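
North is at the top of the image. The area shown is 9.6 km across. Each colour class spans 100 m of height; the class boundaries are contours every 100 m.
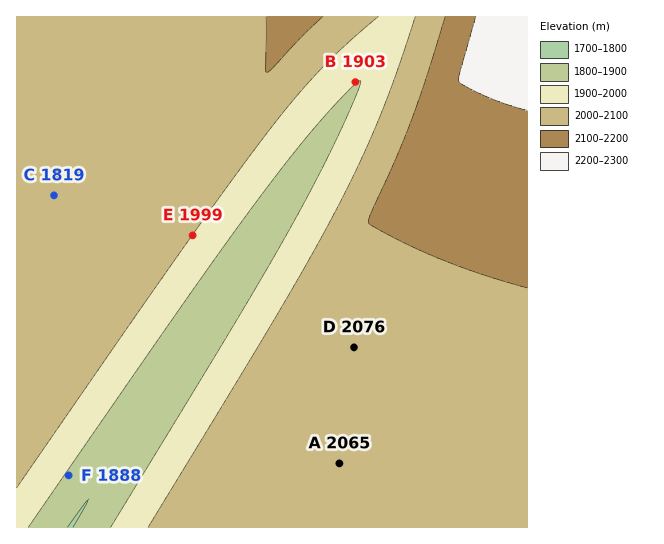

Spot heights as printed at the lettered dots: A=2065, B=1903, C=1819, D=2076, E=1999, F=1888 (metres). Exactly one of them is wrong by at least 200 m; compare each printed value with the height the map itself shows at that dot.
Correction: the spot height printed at C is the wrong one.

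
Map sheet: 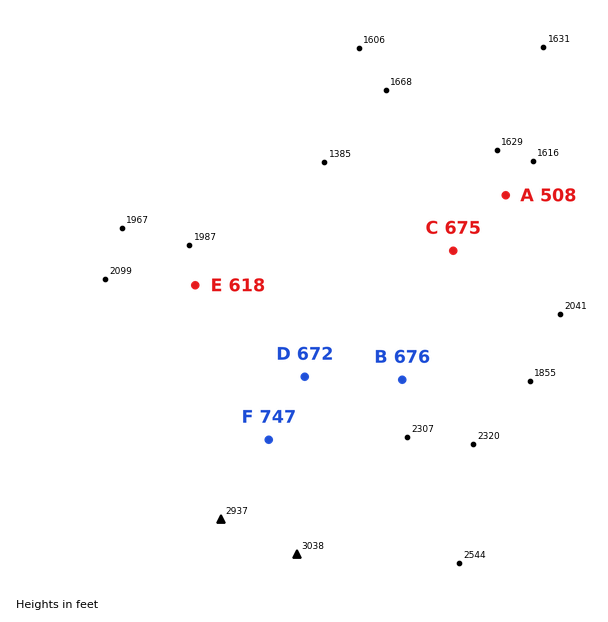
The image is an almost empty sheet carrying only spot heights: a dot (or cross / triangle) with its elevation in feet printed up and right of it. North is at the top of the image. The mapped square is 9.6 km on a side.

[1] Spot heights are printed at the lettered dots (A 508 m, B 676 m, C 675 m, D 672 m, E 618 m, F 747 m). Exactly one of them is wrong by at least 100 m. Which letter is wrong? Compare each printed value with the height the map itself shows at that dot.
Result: C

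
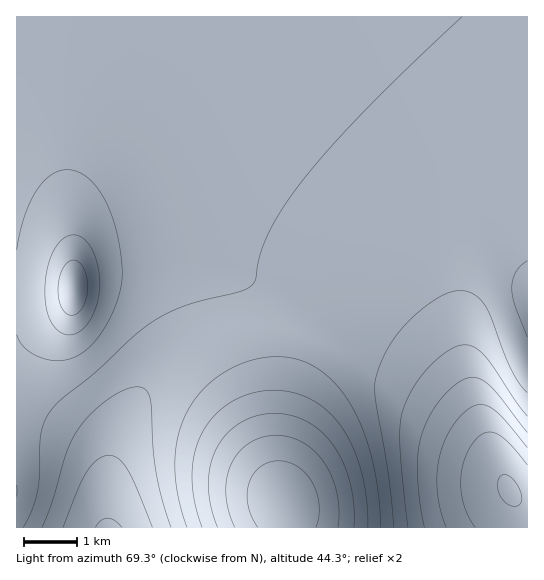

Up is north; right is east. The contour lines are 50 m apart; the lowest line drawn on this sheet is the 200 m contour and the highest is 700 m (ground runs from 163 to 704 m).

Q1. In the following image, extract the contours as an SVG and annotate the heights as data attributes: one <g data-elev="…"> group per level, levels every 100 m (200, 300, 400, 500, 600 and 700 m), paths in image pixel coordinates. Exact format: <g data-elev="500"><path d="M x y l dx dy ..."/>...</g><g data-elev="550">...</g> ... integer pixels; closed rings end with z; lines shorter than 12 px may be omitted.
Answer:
<g data-elev="200"><path d="M258 527l-6-10-4-11-1-12 2-11 4-9 7-7 9-5 9-1 9 1 10 4 8 7 7 9 5 11 2 12 0 12-3 10"/></g><g data-elev="300"><path d="M218 527l-7-21-3-20 2-20 6-17 10-14 13-12 16-7 19-3 17 2 16 7 15 10 12 14 9 17 7 20 4 23 0 21"/><path d="M65 334l-10-6-7-13-3-16 0-20 4-18 7-15 10-9 9-2 6 2 5 4 8 13 5 19 0 18-4 19-8 15-10 8-7 2z"/></g><g data-elev="400"><path d="M187 527l-9-32-3-30 3-28 9-26 16-22 22-17 26-12 26-3 21 3 19 8 17 14 16 21 12 26 10 30 6 34 3 34"/><path d="M462 17l-97 93-35 38-28 33-20 28-13 24-8 20-5 26-4 6-13 7-54 14-28 13-22 16-38 36-34 27-10 9-7 11-4 12-4 60-5 19-10 18"/></g><g data-elev="500"><path d="M152 527l-15-39-10-19-9-11-9-3-6 1-6 4-11 13-8 16-15 38"/><path d="M527 416l-12-15-25-39-15-14-9-3-9 1-11 6-12 10-12 13-9 14-8 16-4 14-1 36 8 72"/></g><g data-elev="600"><path d="M527 448l-24-30-14-12-7-1-7 0-13 9-8 11-7 12-6 13-3 15-1 16 1 16 3 16 5 14"/></g><g data-elev="700"><path d="M512 506l5 0 4-3 1-4-1-6-8-14-6-4-4 0-3 2-2 4 0 10 5 10z"/></g>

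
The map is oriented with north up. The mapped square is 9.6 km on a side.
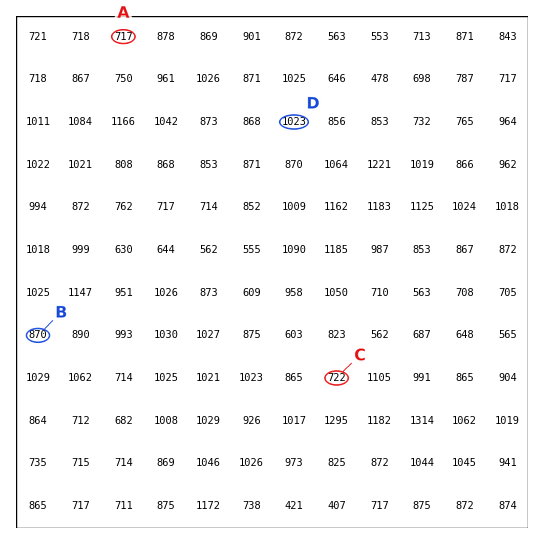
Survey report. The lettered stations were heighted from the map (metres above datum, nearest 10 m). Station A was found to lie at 720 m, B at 870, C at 720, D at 1020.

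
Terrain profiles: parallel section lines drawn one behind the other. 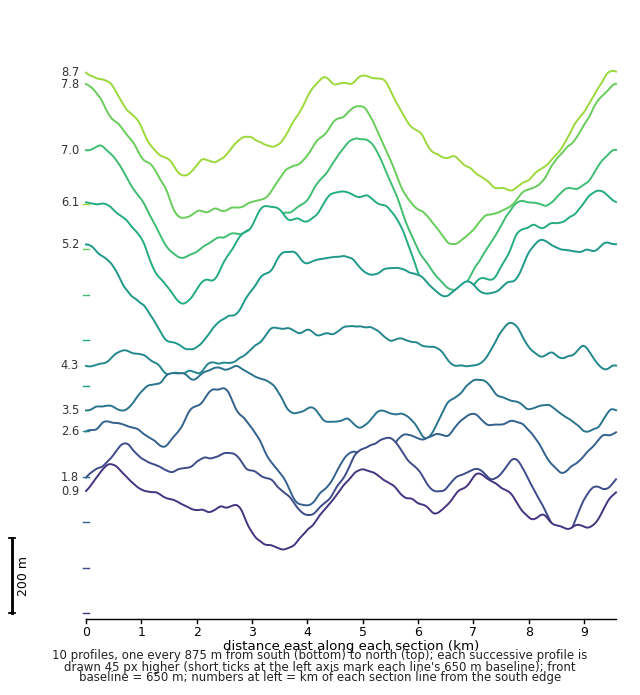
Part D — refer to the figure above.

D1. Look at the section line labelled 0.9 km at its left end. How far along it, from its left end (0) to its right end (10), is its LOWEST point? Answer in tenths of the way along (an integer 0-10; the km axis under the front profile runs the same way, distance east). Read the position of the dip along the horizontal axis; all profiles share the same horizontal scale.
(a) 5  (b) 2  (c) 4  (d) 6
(c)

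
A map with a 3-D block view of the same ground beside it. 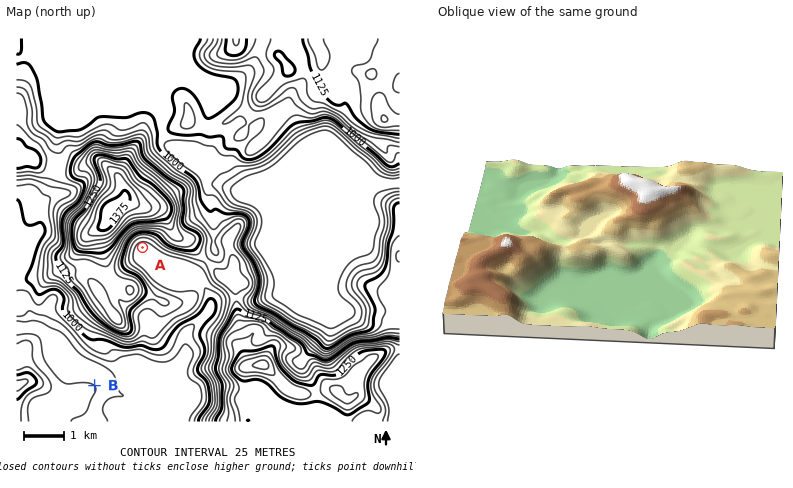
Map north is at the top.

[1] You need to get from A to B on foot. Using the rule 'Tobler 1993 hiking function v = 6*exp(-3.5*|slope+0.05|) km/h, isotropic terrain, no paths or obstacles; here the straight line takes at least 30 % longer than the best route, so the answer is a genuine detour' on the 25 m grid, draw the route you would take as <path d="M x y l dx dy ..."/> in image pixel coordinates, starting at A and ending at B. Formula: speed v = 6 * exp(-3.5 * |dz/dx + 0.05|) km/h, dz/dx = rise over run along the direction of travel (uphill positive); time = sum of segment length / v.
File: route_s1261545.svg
<path d="M142 248l0 18 12 22 0 26-12 24-10 8-6 4-6 6-4 8-22 22"/>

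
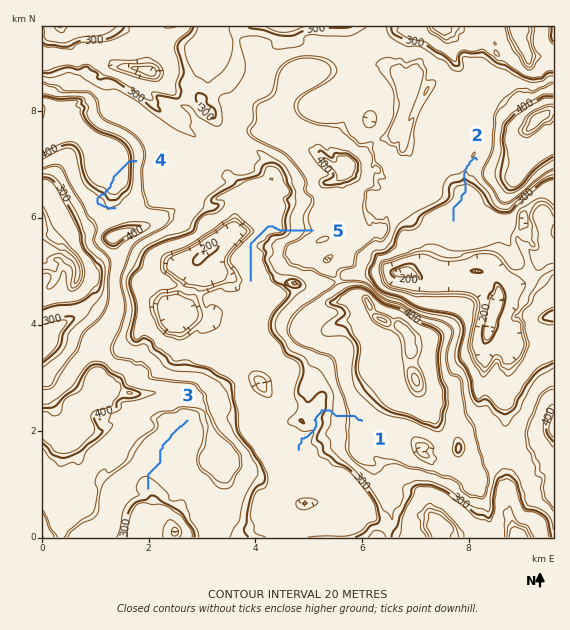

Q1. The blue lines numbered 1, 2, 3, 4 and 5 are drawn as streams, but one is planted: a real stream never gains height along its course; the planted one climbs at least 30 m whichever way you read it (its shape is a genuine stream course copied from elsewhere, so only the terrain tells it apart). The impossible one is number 4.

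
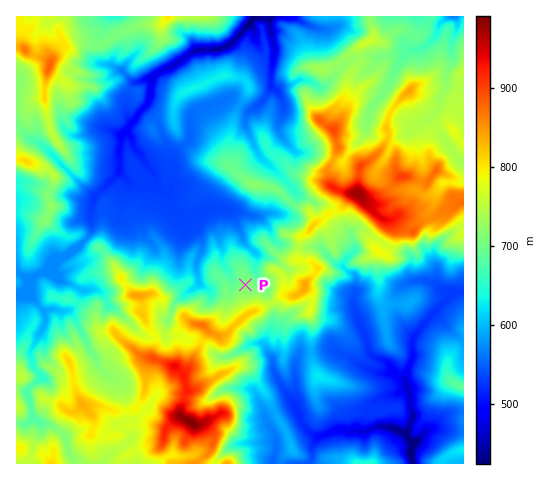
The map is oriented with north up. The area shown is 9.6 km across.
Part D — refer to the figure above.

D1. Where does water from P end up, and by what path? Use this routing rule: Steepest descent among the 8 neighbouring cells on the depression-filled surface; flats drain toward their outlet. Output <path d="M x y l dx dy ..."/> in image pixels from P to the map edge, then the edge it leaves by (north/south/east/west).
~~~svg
<path d="M245 285l-4-5-6 0-5-4-5-10-2-2-1-4 0-12-2-4 0-7-5-7-2-7-9-8-4 0-1-1-20 0-8-7-3-12-10-9-5-13-8-9-4-9-7-7-2-5 0-4-3-6 0-7 8-9 1-4 10-10 2-11 2-7 0-7 6-5 8-5 9-2 4-4 4-2 7-7 5-3 26-1 7-2 20-21 4-6 0-3"/>
exit: north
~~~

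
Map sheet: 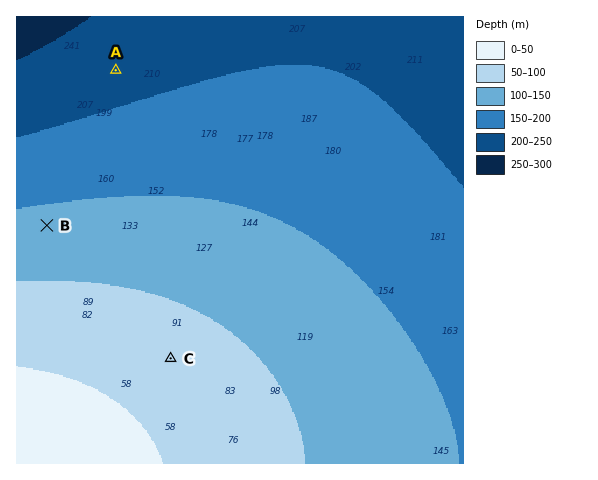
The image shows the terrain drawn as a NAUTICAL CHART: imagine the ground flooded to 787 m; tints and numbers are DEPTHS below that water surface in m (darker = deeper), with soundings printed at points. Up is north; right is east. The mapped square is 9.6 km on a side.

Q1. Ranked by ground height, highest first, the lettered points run C B A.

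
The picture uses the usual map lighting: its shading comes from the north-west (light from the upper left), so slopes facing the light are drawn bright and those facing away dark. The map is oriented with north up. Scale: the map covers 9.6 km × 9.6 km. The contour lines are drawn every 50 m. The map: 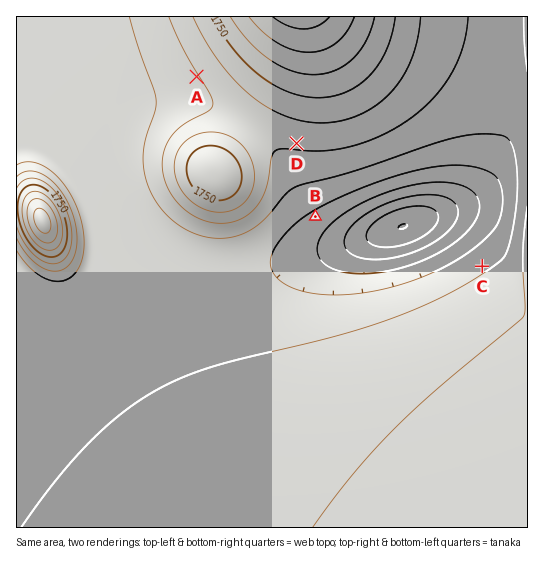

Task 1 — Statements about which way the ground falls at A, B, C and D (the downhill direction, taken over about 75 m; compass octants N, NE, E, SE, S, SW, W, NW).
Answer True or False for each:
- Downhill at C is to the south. False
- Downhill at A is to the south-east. False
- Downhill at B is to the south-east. True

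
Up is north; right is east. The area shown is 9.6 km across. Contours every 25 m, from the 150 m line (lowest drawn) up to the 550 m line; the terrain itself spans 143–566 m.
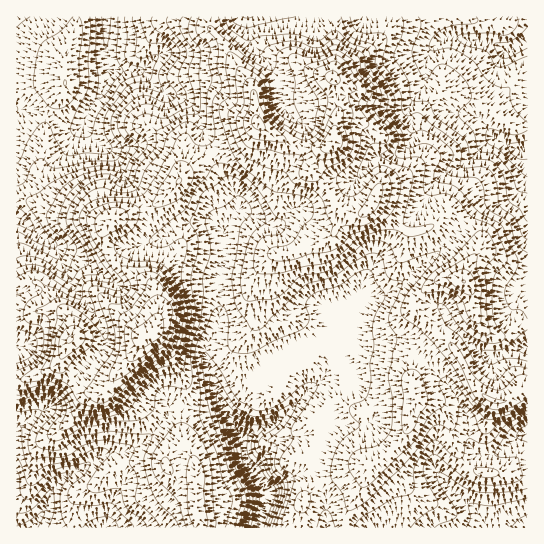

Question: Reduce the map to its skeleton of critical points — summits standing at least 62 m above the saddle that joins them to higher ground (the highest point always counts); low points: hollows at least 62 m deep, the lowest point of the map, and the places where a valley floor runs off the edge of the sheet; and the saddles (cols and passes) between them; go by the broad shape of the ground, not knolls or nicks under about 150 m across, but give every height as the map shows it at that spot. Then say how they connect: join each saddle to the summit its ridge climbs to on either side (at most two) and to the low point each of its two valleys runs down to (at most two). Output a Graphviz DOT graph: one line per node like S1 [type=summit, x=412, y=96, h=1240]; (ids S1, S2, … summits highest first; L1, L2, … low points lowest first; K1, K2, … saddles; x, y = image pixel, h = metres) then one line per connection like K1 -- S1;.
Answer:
graph terrain {
  S1 [type=summit, x=146, y=335, h=566];
  S2 [type=summit, x=333, y=142, h=547];
  S3 [type=summit, x=463, y=281, h=476];
  L1 [type=low, x=106, y=17, h=143];
  L2 [type=low, x=258, y=525, h=150];
  L3 [type=low, x=527, y=39, h=156];
  L4 [type=low, x=29, y=527, h=163];
  L5 [type=low, x=527, y=527, h=188];
  K1 [type=saddle, x=213, y=154, h=407];
  K2 [type=saddle, x=437, y=330, h=385];
  K3 [type=saddle, x=466, y=222, h=382];
  K4 [type=saddle, x=418, y=357, h=366];
  K5 [type=saddle, x=181, y=409, h=341];
  K6 [type=saddle, x=279, y=359, h=318];
  K1 -- S1;
  K1 -- S2;
  K1 -- L1;
  K1 -- L2;
  K2 -- S3;
  K2 -- L2;
  K2 -- L3;
  K3 -- S3;
  K3 -- L2;
  K3 -- L3;
  K4 -- S1;
  K4 -- S3;
  K4 -- L2;
  K4 -- L5;
  K5 -- S1;
  K5 -- L2;
  K5 -- L4;
  K6 -- S1;
  K6 -- S2;
  K6 -- L2;
}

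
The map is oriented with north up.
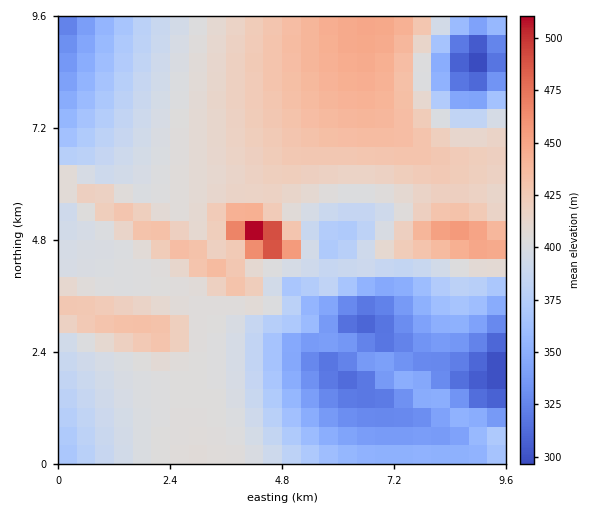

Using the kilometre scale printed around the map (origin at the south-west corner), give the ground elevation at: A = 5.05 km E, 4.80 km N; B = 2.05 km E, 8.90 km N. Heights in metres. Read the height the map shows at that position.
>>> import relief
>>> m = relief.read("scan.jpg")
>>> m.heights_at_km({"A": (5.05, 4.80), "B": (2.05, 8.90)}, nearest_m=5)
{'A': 445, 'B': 385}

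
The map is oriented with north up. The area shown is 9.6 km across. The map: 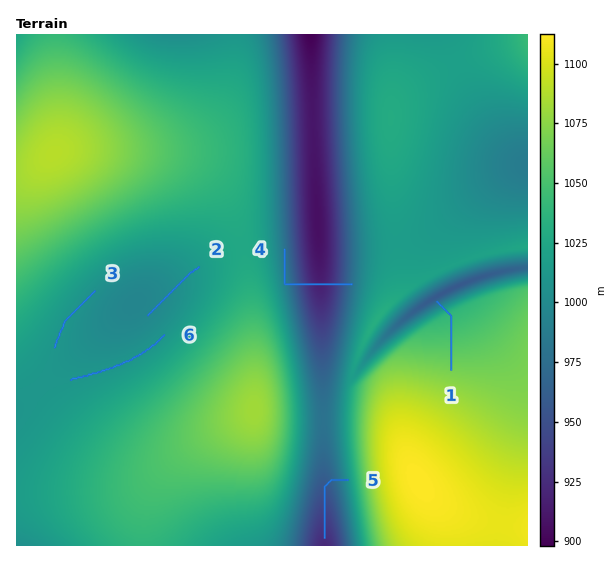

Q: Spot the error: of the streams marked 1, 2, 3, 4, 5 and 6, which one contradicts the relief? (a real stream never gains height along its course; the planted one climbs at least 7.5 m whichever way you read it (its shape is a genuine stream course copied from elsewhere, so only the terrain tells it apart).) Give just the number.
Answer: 4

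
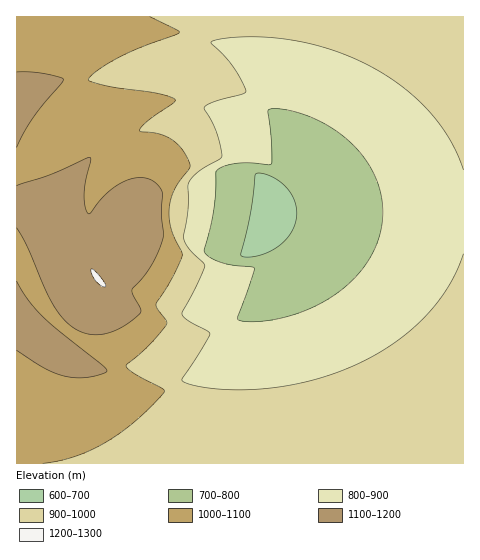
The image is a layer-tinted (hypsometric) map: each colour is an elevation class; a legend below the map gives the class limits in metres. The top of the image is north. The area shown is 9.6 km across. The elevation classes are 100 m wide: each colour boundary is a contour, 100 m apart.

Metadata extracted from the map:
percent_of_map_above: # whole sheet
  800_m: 87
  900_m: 62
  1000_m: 30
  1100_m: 11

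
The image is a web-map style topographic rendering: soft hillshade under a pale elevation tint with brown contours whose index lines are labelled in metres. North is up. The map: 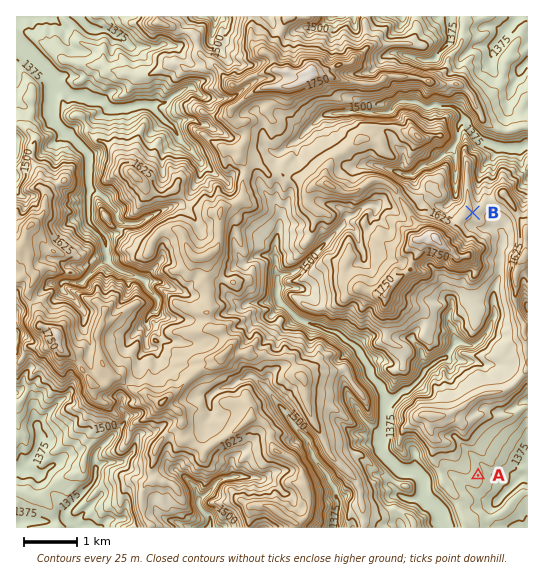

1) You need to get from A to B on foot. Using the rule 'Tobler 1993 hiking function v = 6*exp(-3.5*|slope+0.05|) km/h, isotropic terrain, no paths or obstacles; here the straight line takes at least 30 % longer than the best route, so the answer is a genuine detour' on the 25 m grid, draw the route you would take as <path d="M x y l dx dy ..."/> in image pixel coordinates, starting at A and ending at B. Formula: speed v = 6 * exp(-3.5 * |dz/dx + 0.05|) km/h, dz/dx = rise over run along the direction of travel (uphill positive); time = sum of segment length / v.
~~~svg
<path d="M478 475l0-13 1-3 0-2 3-6 0-16 9-18 0-4 4-8 10-10 2-5-1-3 4-8 0-44-3-5 0-5-1-3 0-13-4-8 0-28-1-3 0-1-6-11 0-8-4-8 0-3-2-5-6-3-1-1-9-17"/>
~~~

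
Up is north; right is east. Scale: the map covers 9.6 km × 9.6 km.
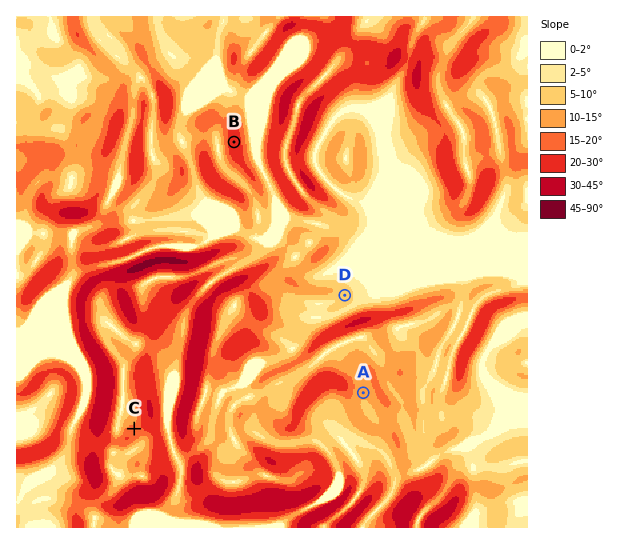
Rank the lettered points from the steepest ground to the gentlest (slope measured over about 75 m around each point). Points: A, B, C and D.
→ B C A D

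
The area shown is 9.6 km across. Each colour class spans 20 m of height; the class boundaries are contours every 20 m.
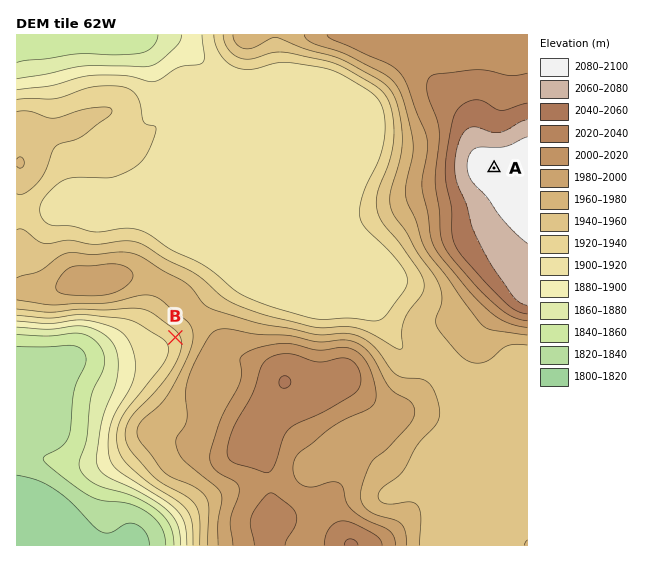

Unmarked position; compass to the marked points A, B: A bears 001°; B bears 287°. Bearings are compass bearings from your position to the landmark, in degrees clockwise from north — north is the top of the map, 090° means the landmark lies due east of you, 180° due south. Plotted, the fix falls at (489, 433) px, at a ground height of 1950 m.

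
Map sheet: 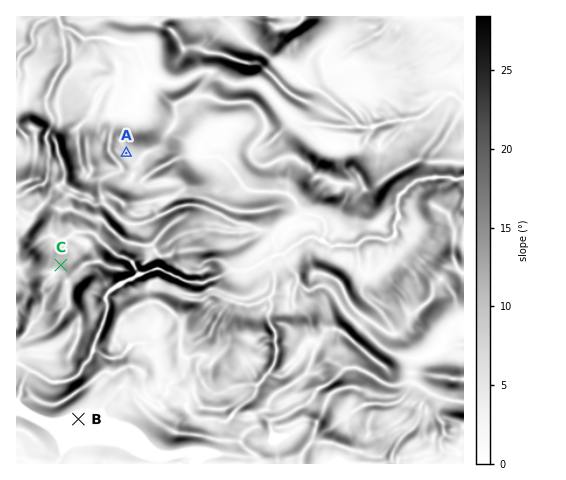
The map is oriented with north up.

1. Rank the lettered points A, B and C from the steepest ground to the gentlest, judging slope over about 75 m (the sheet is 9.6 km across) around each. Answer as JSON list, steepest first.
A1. ["C", "A", "B"]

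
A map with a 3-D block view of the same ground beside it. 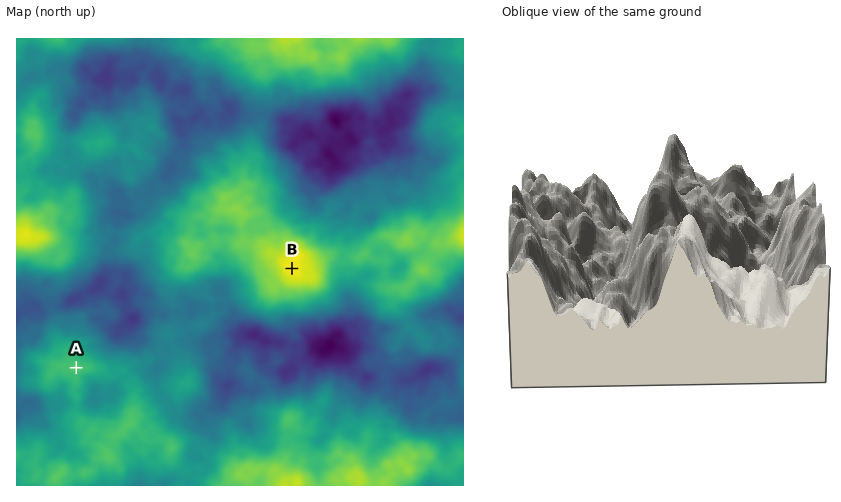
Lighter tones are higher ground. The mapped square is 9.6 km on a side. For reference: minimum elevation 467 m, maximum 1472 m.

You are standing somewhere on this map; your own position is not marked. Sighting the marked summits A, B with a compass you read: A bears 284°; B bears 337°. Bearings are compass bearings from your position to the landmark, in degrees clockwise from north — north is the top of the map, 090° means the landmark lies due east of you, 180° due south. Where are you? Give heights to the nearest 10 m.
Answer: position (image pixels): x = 365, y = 440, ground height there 1130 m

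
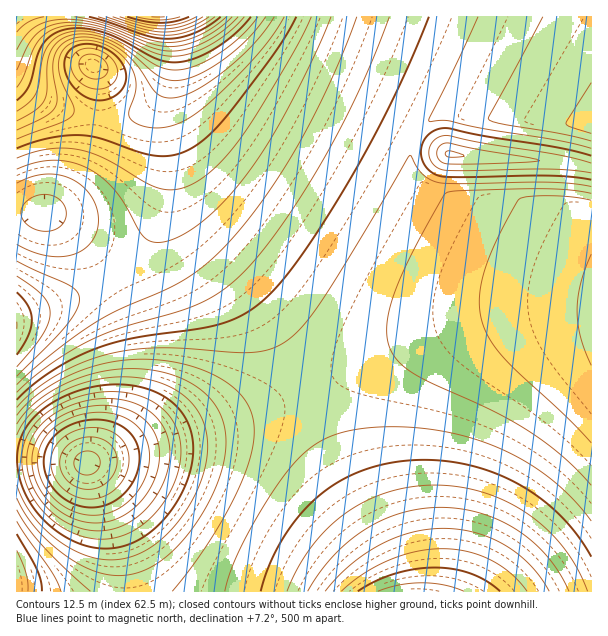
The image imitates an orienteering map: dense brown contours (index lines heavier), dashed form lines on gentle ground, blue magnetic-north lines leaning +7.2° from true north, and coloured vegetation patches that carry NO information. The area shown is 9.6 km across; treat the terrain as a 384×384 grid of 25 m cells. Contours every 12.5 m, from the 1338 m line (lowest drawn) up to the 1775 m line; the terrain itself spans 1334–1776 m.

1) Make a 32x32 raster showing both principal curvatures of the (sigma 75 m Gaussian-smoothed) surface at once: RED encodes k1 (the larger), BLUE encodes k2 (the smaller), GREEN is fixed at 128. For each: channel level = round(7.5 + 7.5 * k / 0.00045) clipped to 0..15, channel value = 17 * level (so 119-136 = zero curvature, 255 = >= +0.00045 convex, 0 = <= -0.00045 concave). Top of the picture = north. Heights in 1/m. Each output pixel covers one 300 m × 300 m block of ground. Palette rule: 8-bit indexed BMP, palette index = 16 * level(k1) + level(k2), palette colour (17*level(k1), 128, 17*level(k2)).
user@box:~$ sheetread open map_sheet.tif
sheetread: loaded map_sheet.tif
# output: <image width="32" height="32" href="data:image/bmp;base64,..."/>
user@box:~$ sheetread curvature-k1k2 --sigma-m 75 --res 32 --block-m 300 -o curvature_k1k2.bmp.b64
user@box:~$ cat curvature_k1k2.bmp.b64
<image width="32" height="32" href="data:image/bmp;base64,Qk02CAAAAAAAADYEAAAoAAAAIAAAACAAAAABAAgAAAAAAAAEAAATCwAAEwsAAAABAAAAAAAAAIAAABGAAAAigAAAM4AAAESAAABVgAAAZoAAAHeAAACIgAAAmYAAAKqAAAC7gAAAzIAAAN2AAADugAAA/4AAAACAEQARgBEAIoARADOAEQBEgBEAVYARAGaAEQB3gBEAiIARAJmAEQCqgBEAu4ARAMyAEQDdgBEA7oARAP+AEQAAgCIAEYAiACKAIgAzgCIARIAiAFWAIgBmgCIAd4AiAIiAIgCZgCIAqoAiALuAIgDMgCIA3YAiAO6AIgD/gCIAAIAzABGAMwAigDMAM4AzAESAMwBVgDMAZoAzAHeAMwCIgDMAmYAzAKqAMwC7gDMAzIAzAN2AMwDugDMA/4AzAACARAARgEQAIoBEADOARABEgEQAVYBEAGaARAB3gEQAiIBEAJmARACqgEQAu4BEAMyARADdgEQA7oBEAP+ARAAAgFUAEYBVACKAVQAzgFUARIBVAFWAVQBmgFUAd4BVAIiAVQCZgFUAqoBVALuAVQDMgFUA3YBVAO6AVQD/gFUAAIBmABGAZgAigGYAM4BmAESAZgBVgGYAZoBmAHeAZgCIgGYAmYBmAKqAZgC7gGYAzIBmAN2AZgDugGYA/4BmAACAdwARgHcAIoB3ADOAdwBEgHcAVYB3AGaAdwB3gHcAiIB3AJmAdwCqgHcAu4B3AMyAdwDdgHcA7oB3AP+AdwAAgIgAEYCIACKAiAAzgIgARICIAFWAiABmgIgAd4CIAIiAiACZgIgAqoCIALuAiADMgIgA3YCIAO6AiAD/gIgAAICZABGAmQAigJkAM4CZAESAmQBVgJkAZoCZAHeAmQCIgJkAmYCZAKqAmQC7gJkAzICZAN2AmQDugJkA/4CZAACAqgARgKoAIoCqADOAqgBEgKoAVYCqAGaAqgB3gKoAiICqAJmAqgCqgKoAu4CqAMyAqgDdgKoA7oCqAP+AqgAAgLsAEYC7ACKAuwAzgLsARIC7AFWAuwBmgLsAd4C7AIiAuwCZgLsAqoC7ALuAuwDMgLsA3YC7AO6AuwD/gLsAAIDMABGAzAAigMwAM4DMAESAzABVgMwAZoDMAHeAzACIgMwAmYDMAKqAzAC7gMwAzIDMAN2AzADugMwA/4DMAACA3QARgN0AIoDdADOA3QBEgN0AVYDdAGaA3QB3gN0AiIDdAJmA3QCqgN0Au4DdAMyA3QDdgN0A7oDdAP+A3QAAgO4AEYDuACKA7gAzgO4ARIDuAFWA7gBmgO4Ad4DuAIiA7gCZgO4AqoDuALuA7gDMgO4A3YDuAO6A7gD/gO4AAID/ABGA/wAigP8AM4D/AESA/wBVgP8AZoD/AHeA/wCIgP8AmYD/AKqA/wC7gP8AzID/AN2A/wDugP8A/4D/AJeXl5eXl4eHh4eHh4eHh4eHhoaGhoaGh4eHh4iIiIiHl5eXl5eXl4eHh4eHh4eHh4eHh4eHh4eHh4eIiIiIh4eXl5aWlpaXl4eHh4eHh4eHh4eHh4eHh4eHiIiIiIeHh5aWhoaGhoaHh4eHh4iIh4eHh4eHh4eHh4eHh4eHh4eHhoZ1dXV2hoeHh4eHh4eHh4eHh4eHh4eHh4eHh4eHh4d2ZWVlZXZ2hoeHh4eHh4eHh4eHh4eHh4eHh4eHh4eHh2VVVVVVZXaGh4eHh4eHh4eHh4eHh4eHh4eHh4eHh4eHZVRUVWVldoaGh4eHh4eHh4eHh4eHh4eHh4eHh4eHh4d1ZVVVZXV1hoaHh4eHh4eHh4eHh4eHh4eHh4eHh4eHh3VlZmV1dXaGhoeHh4eHh4eHh4eHh4eHh4eHh4eHh4eHhnZ2dnaGhoaGh4eHh4eHh4eHh4eHh4eHh4eHh4eHh4eXhoaGhoaGhoeHh4eHh4eHh4eHh4eHh4eHh4eHh4eHh5eXl5eXh4eHh4eHh4eHh4eHh4eHh4eHh4eHh4eHh4eHl5eXl5eXh4eHh4eHh4eHh4eHh4eHh4eHh4eHh4eHh4eXl5eXl5eXh4eHh4eHh4eHh4eHh4eHh4eHh4eHh4eHh5eXl5eXl4eHh4eHh4eHh4eHh4eHh4d3d3d3d3eHh4eHl5eXl5eHh4iIiIeHh4eHh4eHh4eHd3d3d3d3d3d3d3eHh4eHh4eHiIiIiIeHh4eHh4eHh3d3d3d3d3d3d3d3d3eHh4eHh4eHiIiIiIeHh4eHh4eHd3d3d3d3d3d3d3d3d3Z3h4eHh4eHh4iIh4eHh4eHh4d3d3d3d3d3d3d3d3d2dnZ3h4eHh4eHh4eHh4eHh4eHh4d3d3d3d3d3d3d3d3Z2dneHh4eHh4eHh4eHh4eHh4eHh4d3d3Z2dXV0dHNydnZ2dneHh4eHh4eHh4eHh4eHh4eHd4SSgoOEdHR1dnZ2dnZ3h4eHh4eHh4eHh4eHh4eHh4eGotiouMjX5/f393d2hoeHh4eHh4eHh4eHh4eHh4eHh4W0+vn39+foyLiYh4eXl5eXiIiIh4eHh4eHh4eHh4eHh5LGlnZ1dYSEg4KXl6a2p6eXl4eHh4eHh4eHh4eHh4eHhoODc3R0dXV2d5emtqWllaaWl4eHh4eHh4eHh4eHh4eHh3d3h4eHh4eHp6aVZFNyk6SVlYaGhoeHh4eHh4eHh4eHh4eHh4eHh4eXlWIwMGCRo6SUhYWGhoeHh4eHh4eHh4eHh4eHh4eHh6aUcUAwYZKztKSUhYWGhoeHh4eHh4eHh4eHh4eHh4eHpbOignSFpra2pqWVlYWGhoeHh4eHh4eHh4eHh4eHh4c="/>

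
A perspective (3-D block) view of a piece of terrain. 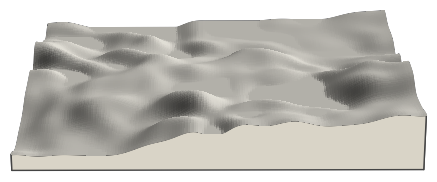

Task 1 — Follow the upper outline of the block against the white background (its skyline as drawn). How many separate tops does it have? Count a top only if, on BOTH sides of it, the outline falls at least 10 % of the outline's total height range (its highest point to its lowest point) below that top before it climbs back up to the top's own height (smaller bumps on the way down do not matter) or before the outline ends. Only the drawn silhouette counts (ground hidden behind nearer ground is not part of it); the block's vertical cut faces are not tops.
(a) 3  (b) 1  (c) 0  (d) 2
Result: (b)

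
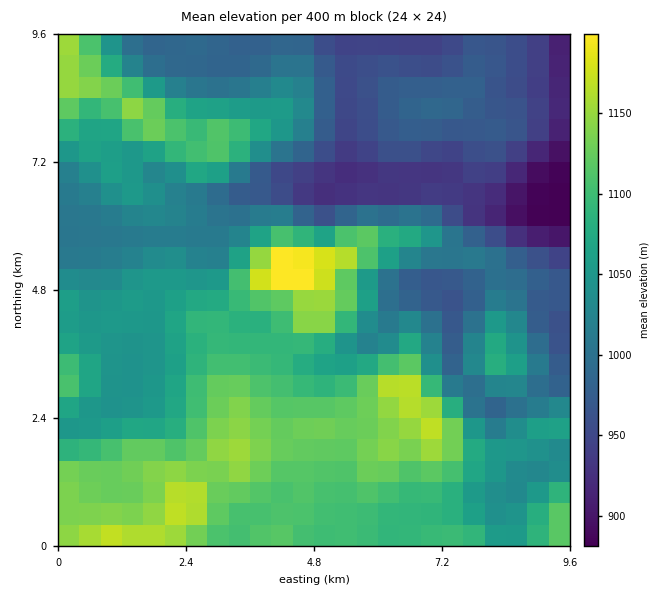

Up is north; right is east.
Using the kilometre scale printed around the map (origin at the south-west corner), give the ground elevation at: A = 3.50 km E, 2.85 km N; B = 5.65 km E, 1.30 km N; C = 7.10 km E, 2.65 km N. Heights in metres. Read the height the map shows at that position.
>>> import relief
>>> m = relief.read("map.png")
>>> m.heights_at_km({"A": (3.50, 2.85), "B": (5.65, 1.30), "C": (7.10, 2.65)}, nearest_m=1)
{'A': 1130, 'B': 1119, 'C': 1137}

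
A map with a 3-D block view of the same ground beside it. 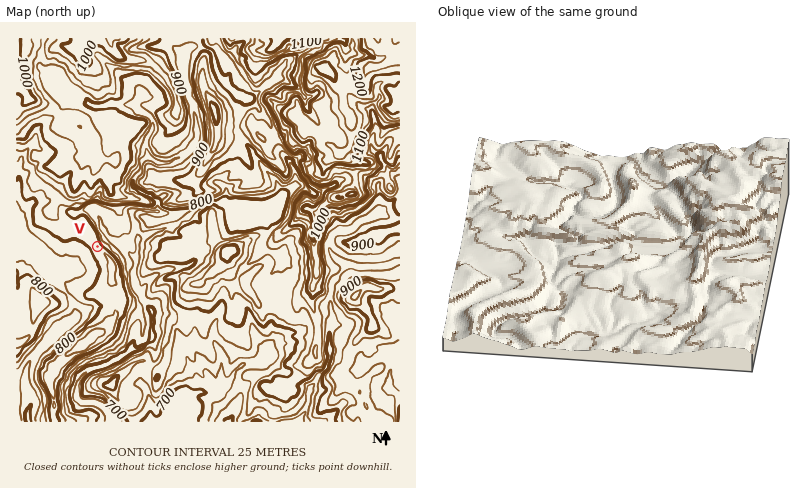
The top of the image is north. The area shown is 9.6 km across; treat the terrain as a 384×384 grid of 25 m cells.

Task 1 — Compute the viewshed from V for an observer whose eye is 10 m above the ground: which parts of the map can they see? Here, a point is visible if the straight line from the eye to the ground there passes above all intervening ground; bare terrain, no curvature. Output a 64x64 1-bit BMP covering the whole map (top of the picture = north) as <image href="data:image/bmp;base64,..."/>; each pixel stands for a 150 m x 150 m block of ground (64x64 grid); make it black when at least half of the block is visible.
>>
<image width="64" height="64" href="data:image/bmp;base64,Qk0+AgAAAAAAAD4AAAAoAAAAQAAAAEAAAAABAAEAAAAAAAACAAATCwAAEwsAAAIAAAAAAAAA////AAAAAAAAAAAAAAADIAAAAAAAAANAAAAAAAAAAEAAAAAAAAAYQIAAAAAAAAwAAAAAAADwBAAAAAAAAPwCAAAAAAAA/wAACAAAAAADAAASAAAAAAEAAA8AAAAAAAAAB4AAAAAAAAADwAAAAAAAAMHwAAAAAAAAMHgAAAAAAAAQHgAAAAAAAAAPAAAAAAAAAAeAAAAAAAAAA4AQAAAAAAeAACAAAAAAD4AAIAAAAAAfPgAwAAAAAD/+ADgAAAAAP/8BngAAAAD//wD/AABAAP//BB+AAAAA//8HA+AAAAD//wfh4AAAAP/+D/jgAAAA8fw///AAQAAA/G/diADAAAP57/2AEcAAA/nv+YAMwAAPg+/9gAfAAAcHyGeAB+AAAwfA+YAD4AAD//z/gAMcAAH/wP/4AxwAAn4B/B+BOAAePgP8BwH2AA82AgwCAeGAHhYAAgAJ4AAAAAACABGwAAAAAAEAIXAAAAAAAQAD/AAAAAAAgEf4AAAAAACAj/AAAAAAAMAPYAAAAAAAgA8AAIAAAACADwAAgAAAIIAeAACAAAAggBwAAEAAAACAEAAAAAAAAQACAAAAAAABAAAAAAAAAAAAAAAAAAAAAAAAgAAAAAAAAAD4AAAAAAAAAPAAAAAAAAAAwAAAAAAAAAAAAAAAAAAAAAAAAAAAAAAAAAAAAAAAGAAAAA=="/>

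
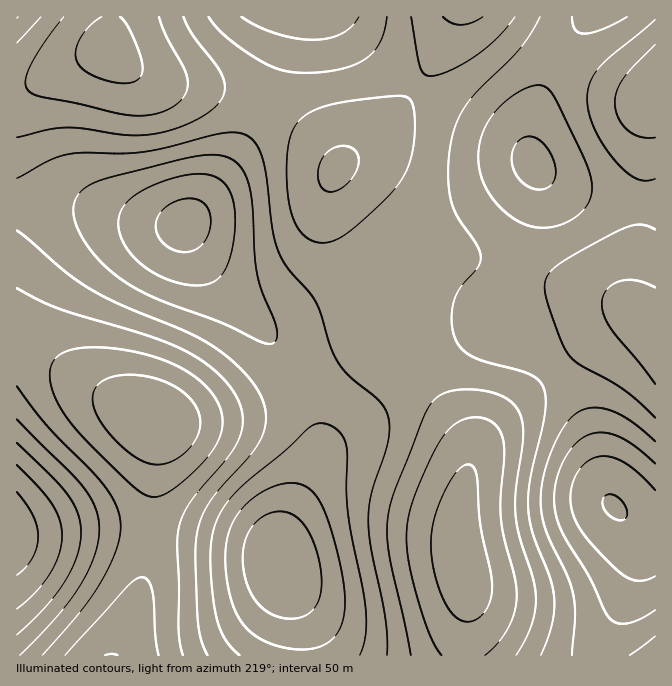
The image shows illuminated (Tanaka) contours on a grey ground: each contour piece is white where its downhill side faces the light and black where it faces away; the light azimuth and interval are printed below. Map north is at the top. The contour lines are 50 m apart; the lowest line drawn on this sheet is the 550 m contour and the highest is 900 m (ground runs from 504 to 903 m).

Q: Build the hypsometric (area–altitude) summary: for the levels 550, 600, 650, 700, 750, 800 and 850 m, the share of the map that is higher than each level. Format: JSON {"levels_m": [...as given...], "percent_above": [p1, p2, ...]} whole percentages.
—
{"levels_m": [550, 600, 650, 700, 750, 800, 850], "percent_above": [96, 86, 70, 46, 24, 11, 4]}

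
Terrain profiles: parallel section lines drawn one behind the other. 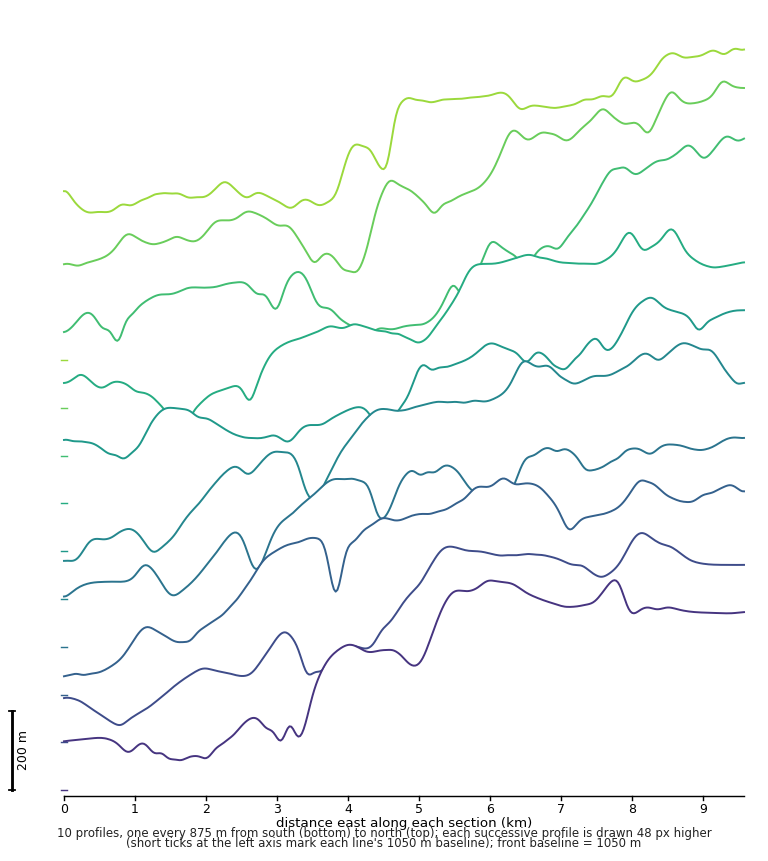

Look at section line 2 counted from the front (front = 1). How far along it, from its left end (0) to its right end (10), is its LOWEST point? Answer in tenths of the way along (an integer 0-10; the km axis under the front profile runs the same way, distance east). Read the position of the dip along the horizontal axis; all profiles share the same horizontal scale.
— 1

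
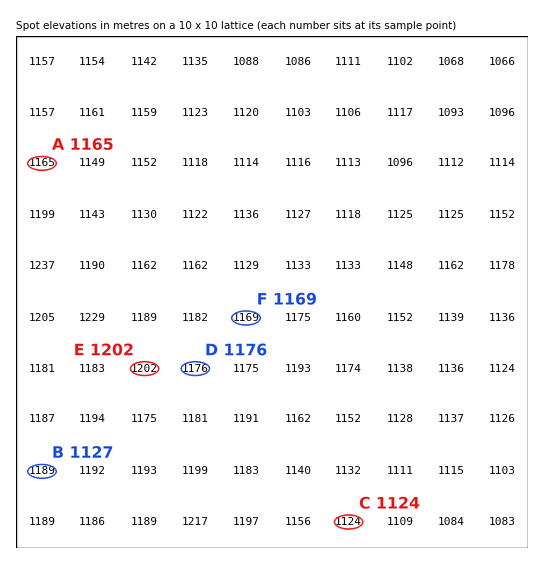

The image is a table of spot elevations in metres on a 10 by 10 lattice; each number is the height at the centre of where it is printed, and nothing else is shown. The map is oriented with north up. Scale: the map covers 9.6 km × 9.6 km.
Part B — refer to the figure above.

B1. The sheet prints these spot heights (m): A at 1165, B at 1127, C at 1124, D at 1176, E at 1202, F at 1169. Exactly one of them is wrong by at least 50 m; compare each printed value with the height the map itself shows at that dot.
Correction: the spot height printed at B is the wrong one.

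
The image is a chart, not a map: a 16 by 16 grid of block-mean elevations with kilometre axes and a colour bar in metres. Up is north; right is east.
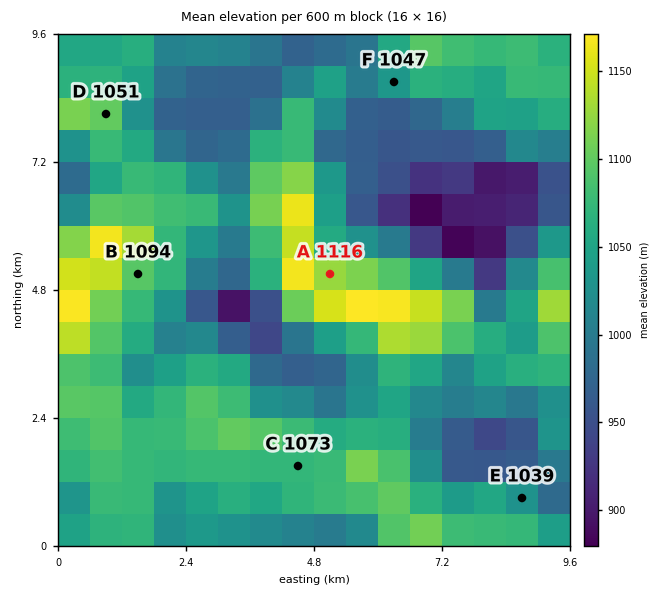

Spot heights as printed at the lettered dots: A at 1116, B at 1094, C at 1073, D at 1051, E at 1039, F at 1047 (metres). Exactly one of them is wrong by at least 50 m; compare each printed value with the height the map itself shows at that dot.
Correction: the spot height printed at D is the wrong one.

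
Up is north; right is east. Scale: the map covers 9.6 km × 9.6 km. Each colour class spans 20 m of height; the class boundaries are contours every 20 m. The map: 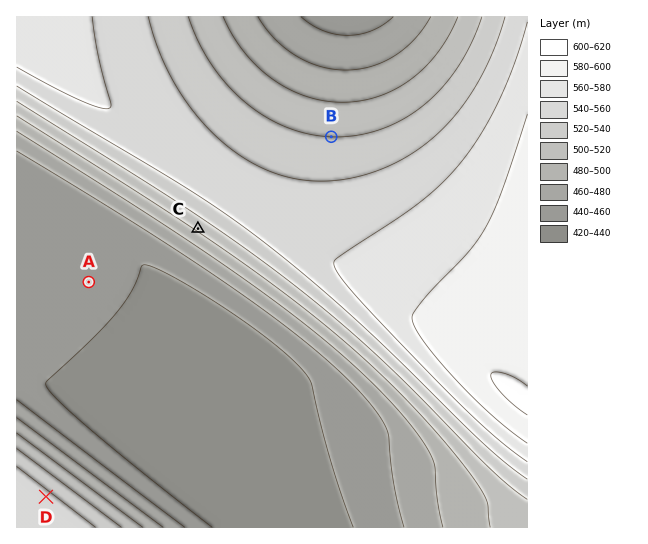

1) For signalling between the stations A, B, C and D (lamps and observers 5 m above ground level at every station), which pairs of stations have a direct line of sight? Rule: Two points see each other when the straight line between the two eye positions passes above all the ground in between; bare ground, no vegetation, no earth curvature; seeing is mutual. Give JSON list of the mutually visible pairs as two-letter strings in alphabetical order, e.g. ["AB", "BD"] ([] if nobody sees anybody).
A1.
["AC", "AD", "CD"]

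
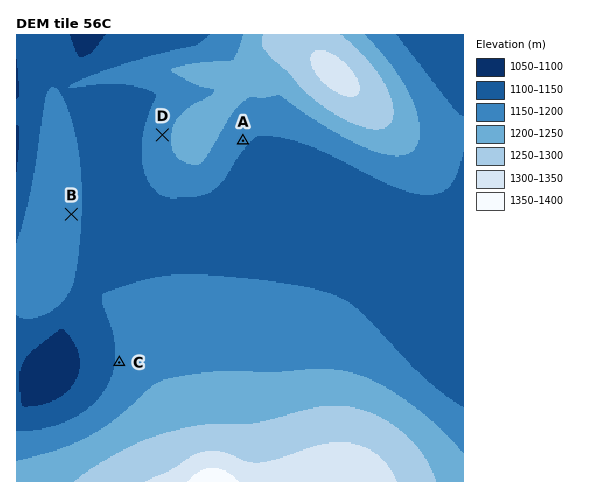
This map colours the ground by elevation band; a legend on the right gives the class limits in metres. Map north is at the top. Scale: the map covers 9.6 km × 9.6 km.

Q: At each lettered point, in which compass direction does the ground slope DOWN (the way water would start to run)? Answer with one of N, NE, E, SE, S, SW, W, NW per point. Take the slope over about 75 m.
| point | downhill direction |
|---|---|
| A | SE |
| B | E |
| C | W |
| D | W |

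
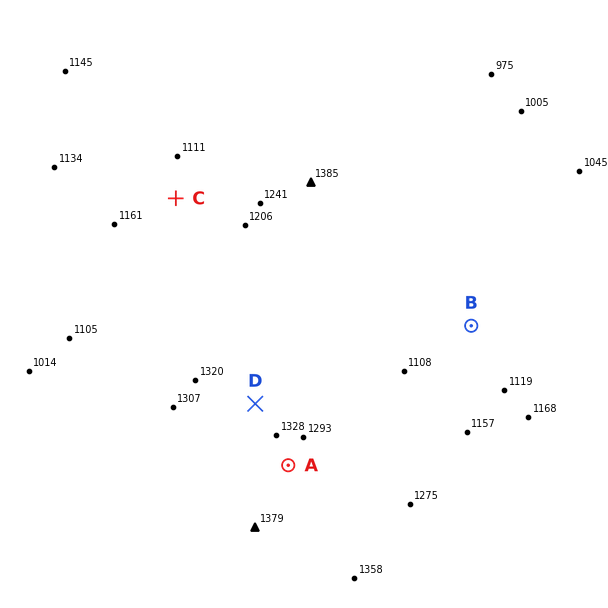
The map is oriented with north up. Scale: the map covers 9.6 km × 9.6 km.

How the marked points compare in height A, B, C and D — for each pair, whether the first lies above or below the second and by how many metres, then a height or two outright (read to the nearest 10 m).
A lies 260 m above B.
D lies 250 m above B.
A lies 190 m above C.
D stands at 1330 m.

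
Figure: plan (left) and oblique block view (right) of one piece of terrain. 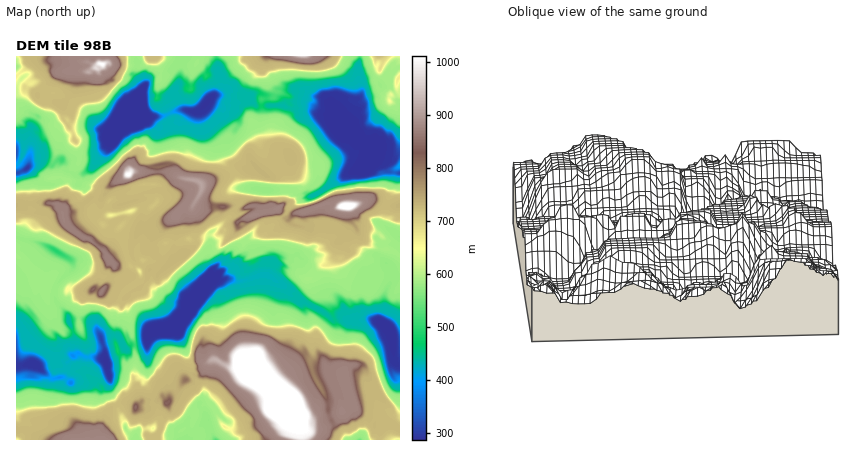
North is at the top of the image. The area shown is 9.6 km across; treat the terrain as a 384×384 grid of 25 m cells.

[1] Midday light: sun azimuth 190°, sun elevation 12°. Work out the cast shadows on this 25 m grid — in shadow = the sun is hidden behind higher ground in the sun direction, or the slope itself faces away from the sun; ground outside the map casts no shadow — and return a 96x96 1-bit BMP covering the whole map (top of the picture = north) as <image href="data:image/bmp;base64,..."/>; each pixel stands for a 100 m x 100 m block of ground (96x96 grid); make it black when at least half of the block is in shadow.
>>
<image width="96" height="96" href="data:image/bmp;base64,Qk2+BAAAAAAAAD4AAAAoAAAAYAAAAGAAAAABAAEAAAAAAIAEAAATCwAAEwsAAAIAAAAAAAAA////AAAAAAABwADQDAAAAAAAAAAB8AHwAAAAAAAAAAAA/APw4AAAAAAAAAAA/nfwYAAMAAAgAACAf//gAAAcAAAAAAAAP//AAAAYAAAgAADAP//AAAAAAABgAAH/z//AAAAAAADgAgH///8AAAAAAADgAgP///+GAAAAAADgAgd////HBgAAAAHsBg/////DDwAAAAHoBg/////yDwAAAAfYBh/////7gwAAAA/4Bh/////7gAAAAB+wBh/////7wDAAAD/gAD//////4HAAAH/gAD//////8DAAAP/AAH/////H+AAAAf7AAH9////X+AAYAfzD/38//////HD4A/nn//8IB/+7//DwA+Pv//8AAT+///Bnh8/f//8AAB9f//fz///f//8AAA5D//f7//+P//8AABwD//////+P//8AABwH///////P//8ABFgH//////////8ADEAD//////////4AHMAA//////////wADAAAD/////////gACAAAA/////////AAAAAAAf///////+AAAAAAAf///////+AAAAAAAP/////5/wAAAAAAAP/////AwAAAAAAAAH////8AAAAAAAAAAH////4AAAAADj4AAB////wAAAAAD78AAAf///gAAAAAB/8AAAH///AAAAAAA/8CAAH//+AAAAAAAfoCAAD//+AAAAAAAeAAAAB5//AAAAAADOBgAAAgf+AAAAAAfGDgAAAAD8AAAAAA+AHgAAAAAYAAAAAB4APgAAAAAAAAAAADgAfgAAAAAAAAAAAAAB/gAAAAAAAAAAAAAD/AAAAAAAAAAMAAAP/AAABAAAAAABAAAf+AAABgAAAAACAAA/8AAAAAAAAAAEAAA/4AAAAAAAAAAMAAB/uAAAADgAAAAEAAA/H8DAAB4BAAAAAAB+AMBgAB8A8AAAAAB4AABwAYxEfggAAB/wAAB4D8//f4/AAB/gAAA8D8f////iD//+AAA8B//////+f//+AAAQA///////////AAAAAP//////////EAAAAA//P///////2AAD5gAAD///////+AAH/gAAD////////ceH/gAAB///9//3/////wAAB///9//z/////4AAB///9//z/////+AAD///8/vj//////AACf//8/CD//////gAGP//8/AB//////wAOf//8YAC//////8Ae///8AAa/////z//+///8AA+/////z//////4AA//////4f/////wAAe/////9f/////gAAeP/////P/////gAACH/////j/////AAAAH//////////8AAAAD//////////8AAAAB////7/////8AAAAB////4f////4AAAAA////4PD/9/4QAAAAf7//wPB+4NwAAAAAPwADgAB8AAgYYAAADwAAAAAAAAABoAAABwAAAAAAAAABgAAABwAAAAAAAAAAAAAAIgAAAAAAAAAGAAEAAAAAAAAAAAAGAABAAAAAAAAAAAAAAAB8gAAAAAAAAAAABAB9wAAAAAAAAAAA="/>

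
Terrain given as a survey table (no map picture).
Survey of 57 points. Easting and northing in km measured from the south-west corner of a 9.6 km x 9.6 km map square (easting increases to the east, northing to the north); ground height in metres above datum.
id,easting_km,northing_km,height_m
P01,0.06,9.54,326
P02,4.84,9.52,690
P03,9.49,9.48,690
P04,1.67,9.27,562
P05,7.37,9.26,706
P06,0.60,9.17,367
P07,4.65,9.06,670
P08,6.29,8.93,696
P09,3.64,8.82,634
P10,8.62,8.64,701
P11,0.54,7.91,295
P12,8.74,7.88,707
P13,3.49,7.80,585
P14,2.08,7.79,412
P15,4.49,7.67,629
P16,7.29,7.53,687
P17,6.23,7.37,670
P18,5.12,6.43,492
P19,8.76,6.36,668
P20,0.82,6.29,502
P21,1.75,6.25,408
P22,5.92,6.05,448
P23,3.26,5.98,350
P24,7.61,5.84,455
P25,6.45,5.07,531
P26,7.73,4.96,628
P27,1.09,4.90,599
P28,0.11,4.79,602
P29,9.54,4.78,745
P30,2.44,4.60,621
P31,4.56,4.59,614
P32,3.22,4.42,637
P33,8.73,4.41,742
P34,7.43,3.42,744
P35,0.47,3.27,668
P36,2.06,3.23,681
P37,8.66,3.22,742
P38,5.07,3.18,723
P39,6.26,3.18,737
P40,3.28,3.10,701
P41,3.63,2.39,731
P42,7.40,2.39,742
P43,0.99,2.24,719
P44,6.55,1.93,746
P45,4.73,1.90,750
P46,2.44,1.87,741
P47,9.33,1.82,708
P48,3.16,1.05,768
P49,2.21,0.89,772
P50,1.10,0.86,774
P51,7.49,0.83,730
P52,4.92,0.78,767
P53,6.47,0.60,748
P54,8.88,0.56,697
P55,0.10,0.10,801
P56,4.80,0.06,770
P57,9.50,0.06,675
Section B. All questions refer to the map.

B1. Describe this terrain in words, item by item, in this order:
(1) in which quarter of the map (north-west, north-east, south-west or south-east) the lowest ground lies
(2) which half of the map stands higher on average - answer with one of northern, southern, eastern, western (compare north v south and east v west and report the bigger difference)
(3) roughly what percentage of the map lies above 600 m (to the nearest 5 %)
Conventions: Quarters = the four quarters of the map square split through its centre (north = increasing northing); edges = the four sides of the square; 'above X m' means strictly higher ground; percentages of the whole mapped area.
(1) The lowest ground is in the north-west quarter.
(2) On average the southern half of the map is the higher ground.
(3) About 70 % of the map lies above 600 m.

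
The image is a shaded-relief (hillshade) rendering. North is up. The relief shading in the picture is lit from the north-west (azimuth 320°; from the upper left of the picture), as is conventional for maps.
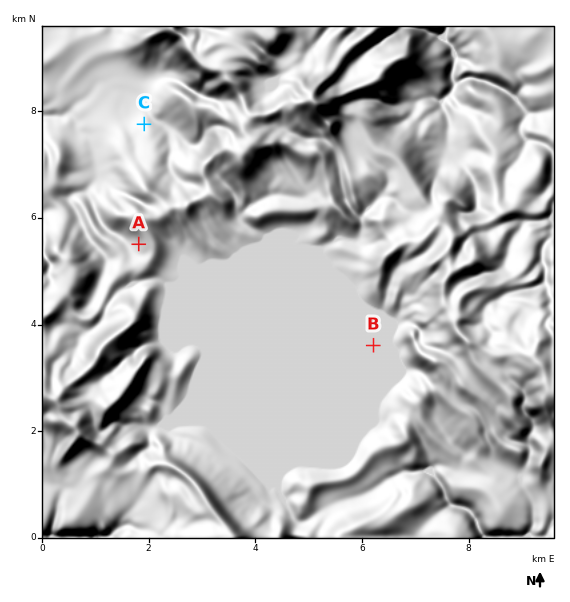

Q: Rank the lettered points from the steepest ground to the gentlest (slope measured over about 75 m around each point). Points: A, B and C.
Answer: A C B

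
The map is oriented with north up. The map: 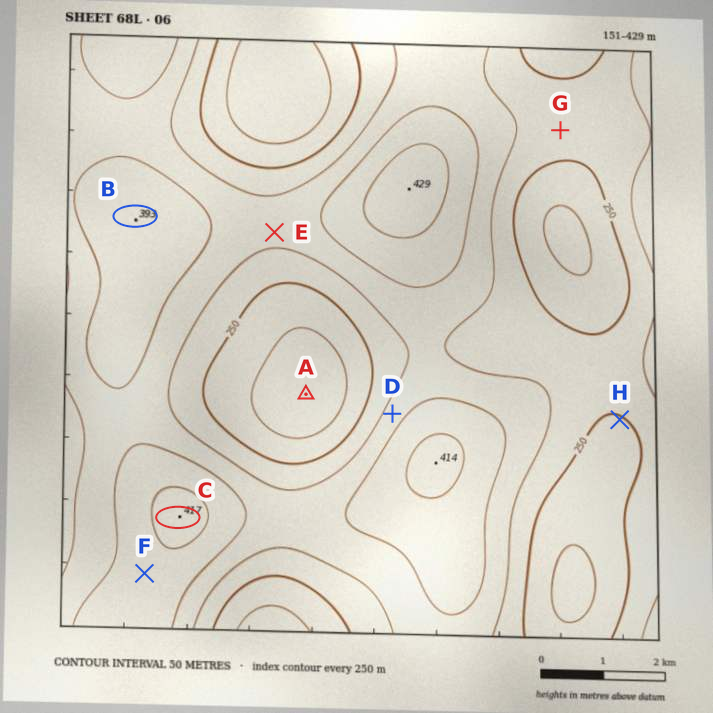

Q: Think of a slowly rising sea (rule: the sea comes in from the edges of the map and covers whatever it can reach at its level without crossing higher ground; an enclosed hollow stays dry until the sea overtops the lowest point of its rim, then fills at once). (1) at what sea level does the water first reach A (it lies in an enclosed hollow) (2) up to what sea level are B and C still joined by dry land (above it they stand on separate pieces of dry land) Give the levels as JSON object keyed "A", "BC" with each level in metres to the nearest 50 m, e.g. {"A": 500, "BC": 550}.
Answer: {"A": 300, "BC": 350}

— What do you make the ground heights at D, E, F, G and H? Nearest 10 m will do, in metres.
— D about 320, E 310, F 380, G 280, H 250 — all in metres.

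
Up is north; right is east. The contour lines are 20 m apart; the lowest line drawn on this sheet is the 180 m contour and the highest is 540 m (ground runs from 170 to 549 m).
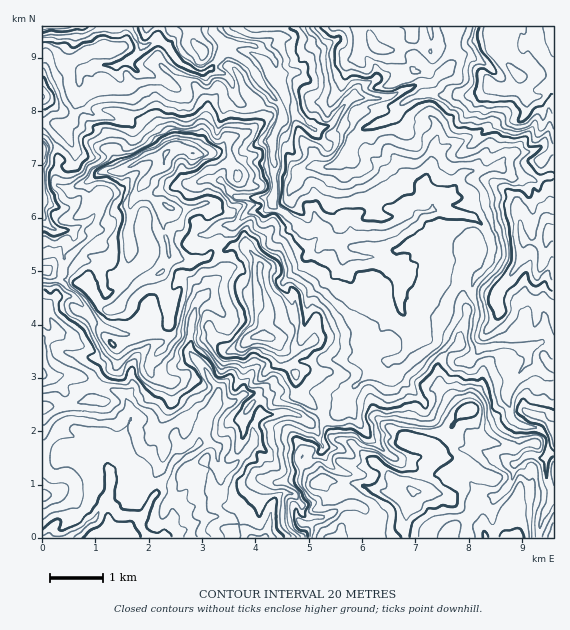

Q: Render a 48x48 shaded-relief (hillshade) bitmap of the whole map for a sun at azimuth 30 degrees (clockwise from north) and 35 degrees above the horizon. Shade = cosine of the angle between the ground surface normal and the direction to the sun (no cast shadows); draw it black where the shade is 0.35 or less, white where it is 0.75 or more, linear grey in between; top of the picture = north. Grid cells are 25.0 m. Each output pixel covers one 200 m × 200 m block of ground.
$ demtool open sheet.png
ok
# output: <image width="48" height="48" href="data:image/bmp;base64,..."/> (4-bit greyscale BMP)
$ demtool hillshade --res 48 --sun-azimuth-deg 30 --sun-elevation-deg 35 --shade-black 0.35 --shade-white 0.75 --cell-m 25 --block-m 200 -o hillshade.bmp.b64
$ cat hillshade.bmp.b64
<image width="48" height="48" href="data:image/bmp;base64,Qk32BAAAAAAAAHYAAAAoAAAAMAAAADAAAAABAAQAAAAAAIAEAAATCwAAEwsAABAAAAAAAAAAAAAAABEREQAiIiIAMzMzAERERABVVVUAZmZmAHd3dwCIiIgAmZmZAKqqqgC7u7sAzMzMAN3d3QDu7u4A////AEdWqqu5dnd4iZZWIAe6mZh3iImpiZmrqFZnmaqod3d3iIZmIXiZqph3d4iYmpmrmmZ3eZd3h3d3d3d2R5ZomYZVZ3Z4mpmam3eJiIZ4iHd3iGZ0WDJGh1RGiHeJmYmaq6qZmIeIeHd4mGZUUwN4hmZomqqph3mqu7upmYiId4eImId4Y0irmIeLy7qpd5rLu6qZmXeId4iJqImqdHvaiHjdqZiIm8ury5mZmHiHd4mal3mXRYy4l67HZ3iau6h5moiIiIh3eIiqd2h1Vr2ne/xUaJqqmJmpmoiIiHd3eIiIZWdlau15z8VIvMqIic3cyHd3ZmeHd2iHdXd4rdiN7FSt7cmHe924doZURGh1VVeIiIeImFSbuGru3KiInNtli6h2Z4hkRWd3h3hlQjeZl53cunia3tp6y7qZmZZTNGd4dVdFRHmIiKzLp2i9/smbu6mZh0NBNoiaMzRERYiIiby6h4rN7Lmqqnd2VDVDaavHASNUN5maqrqZmavdy6mamFVVZDVGiKyQABNCSJmaqpmJmaupq6qZiGeIYTZWd4kgNUISWJeJmZiJmaqIqZmYmWmWIol2d3cziYVHmqiaqZmZmZiJlniIiHdSJXd3d5lnqpiKuqq7qpmqmHiah2eHd3QiQ0Z4eJl5qHaJq6vMupmqh4iJh1eIiFRWNHeIiKmKlkV5vLzcupmZiIiJlWmYd0VSOZmIeKmIdUZ67M3bqZmZiIiKhYmHZiIjioiHZ6l3dneM3d26qZmZiIiJiJh2RlV4qYiYiJhmZ4aLvtuqqZqpiIiJiZh2V7qZqZiJmHd2Z2Wt3cuqqqqYeIiIiZhmd8qZmYd5iJqYhlfv7Lq7mYiHiIiIiIVWdsyqmXeZeKqqmYz93LqpiJmZiIiImmNXdsqIiHeZeJmYqs3rzKqGeIiJmZmZukJYh3Z2eHeIZ3h3iK3t2XdWdmd4maqqpjN5iXZ3eGZ3Z5qHeb3OhGZXd4iIiZmYdUSKmkRneHZmetyqzsqpRXZmZ3iIiIeHZUarqSR3ZlR3nMu86meYVnZVVmeIiHd3ZWnLmUipdCNoiIiKlWnKZ3VFZmeIh3ZnZ6yoeIm6h3mIdnQ1V7zbZ4Z3d4iHdnZmeJl1V3i5iay7qWRWeszKaYm5eJiGVnZlVndmh0m3V73cu5rM26rJd3y4iId1V3ZmZmVWZmuXis3LvO/+66qoh6yHiHdWeXZVVUITNpmIm8yprf/u3cyomKhXeIh3mYVDRDIiVXeaq6qqve3Nzdy7l2NGiZmHiGMzMzREZnq6mry7vduru7rNdUV2iZmZdjI0RDRWd826m7uqvLmcu4rZVWh3aHZnd2ZnZVVoiOypmaqrupnNyoyldphmUzVWd4mpZ5h4mNupmqq5iLy5p7xndnZEQ1ZmZ3mXepaJmMqoiIiYi8ZGisd5ZVVEVWRXiHeHh0eqmdy6mIiavGNpqoaGVmVGh2aJl3iGU3qpmMuqq8ynl0acpUVEZ1M2ZnmqmIqGRpmZh5iJvdyUZFi9cRE1dkIkZ4mql4qXV5mYhw=="/>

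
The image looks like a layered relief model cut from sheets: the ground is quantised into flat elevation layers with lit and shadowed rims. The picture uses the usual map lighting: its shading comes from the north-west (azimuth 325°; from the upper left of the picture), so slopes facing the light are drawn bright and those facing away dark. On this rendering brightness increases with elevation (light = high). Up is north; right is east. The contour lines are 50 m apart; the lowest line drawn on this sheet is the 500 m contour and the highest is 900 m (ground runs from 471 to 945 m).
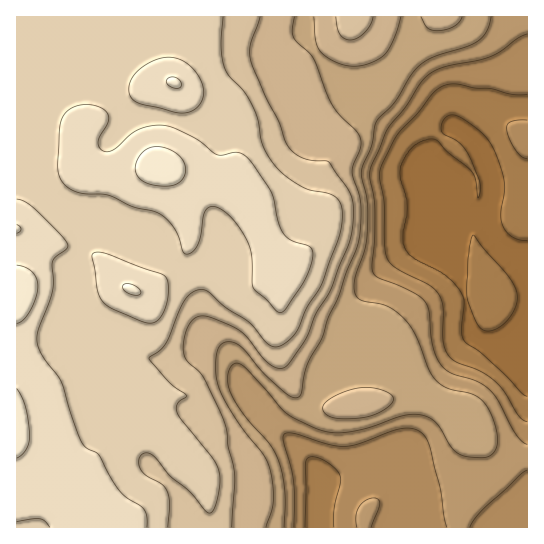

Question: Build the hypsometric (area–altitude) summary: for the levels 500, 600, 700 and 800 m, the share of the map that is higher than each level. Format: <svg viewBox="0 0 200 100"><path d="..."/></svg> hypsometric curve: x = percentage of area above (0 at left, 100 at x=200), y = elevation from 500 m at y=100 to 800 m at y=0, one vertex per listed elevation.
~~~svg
<svg viewBox="0 0 200 100"><path d="M187 100l-31-33-37-34-31-33"/></svg>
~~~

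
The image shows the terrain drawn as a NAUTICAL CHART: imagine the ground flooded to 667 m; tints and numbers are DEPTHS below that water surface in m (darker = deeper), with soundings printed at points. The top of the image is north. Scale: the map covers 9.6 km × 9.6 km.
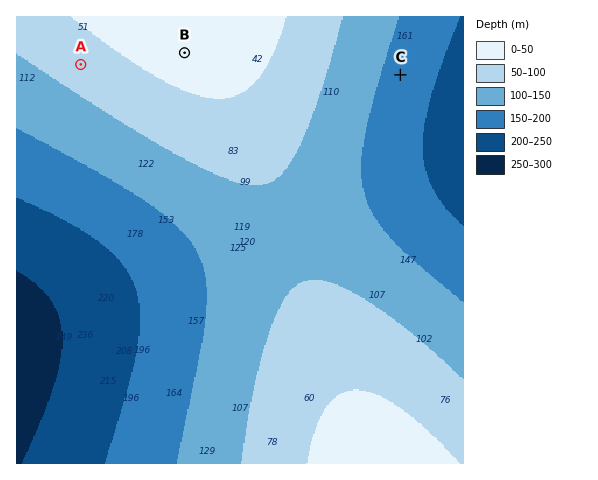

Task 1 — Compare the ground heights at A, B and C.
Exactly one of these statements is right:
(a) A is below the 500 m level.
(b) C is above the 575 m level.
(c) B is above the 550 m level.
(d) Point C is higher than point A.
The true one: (c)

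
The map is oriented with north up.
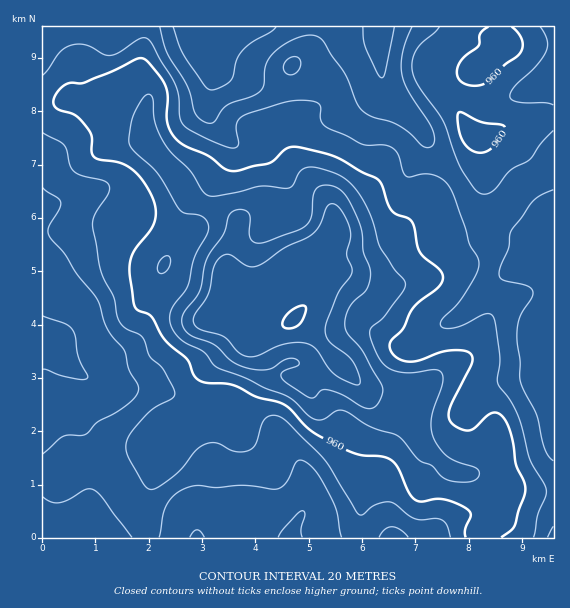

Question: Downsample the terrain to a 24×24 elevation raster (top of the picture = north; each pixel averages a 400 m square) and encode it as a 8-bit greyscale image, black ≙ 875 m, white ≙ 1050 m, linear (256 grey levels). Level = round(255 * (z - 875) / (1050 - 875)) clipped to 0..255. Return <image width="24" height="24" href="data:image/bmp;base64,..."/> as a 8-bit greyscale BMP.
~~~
<image width="24" height="24" href="data:image/bmp;base64,Qk12BgAAAAAAADYEAAAoAAAAGAAAABgAAAABAAgAAAAAAEACAAATCwAAEwsAAAABAAAAAAAAAAAAAAEBAQACAgIAAwMDAAQEBAAFBQUABgYGAAcHBwAICAgACQkJAAoKCgALCwsADAwMAA0NDQAODg4ADw8PABAQEAAREREAEhISABMTEwAUFBQAFRUVABYWFgAXFxcAGBgYABkZGQAaGhoAGxsbABwcHAAdHR0AHh4eAB8fHwAgICAAISEhACIiIgAjIyMAJCQkACUlJQAmJiYAJycnACgoKAApKSkAKioqACsrKwAsLCwALS0tAC4uLgAvLy8AMDAwADExMQAyMjIAMzMzADQ0NAA1NTUANjY2ADc3NwA4ODgAOTk5ADo6OgA7OzsAPDw8AD09PQA+Pj4APz8/AEBAQABBQUEAQkJCAENDQwBEREQARUVFAEZGRgBHR0cASEhIAElJSQBKSkoAS0tLAExMTABNTU0ATk5OAE9PTwBQUFAAUVFRAFJSUgBTU1MAVFRUAFVVVQBWVlYAV1dXAFhYWABZWVkAWlpaAFtbWwBcXFwAXV1dAF5eXgBfX18AYGBgAGFhYQBiYmIAY2NjAGRkZABlZWUAZmZmAGdnZwBoaGgAaWlpAGpqagBra2sAbGxsAG1tbQBubm4Ab29vAHBwcABxcXEAcnJyAHNzcwB0dHQAdXV1AHZ2dgB3d3cAeHh4AHl5eQB6enoAe3t7AHx8fAB9fX0Afn5+AH9/fwCAgIAAgYGBAIKCggCDg4MAhISEAIWFhQCGhoYAh4eHAIiIiACJiYkAioqKAIuLiwCMjIwAjY2NAI6OjgCPj48AkJCQAJGRkQCSkpIAk5OTAJSUlACVlZUAlpaWAJeXlwCYmJgAmZmZAJqamgCbm5sAnJycAJ2dnQCenp4An5+fAKCgoAChoaEAoqKiAKOjowCkpKQApaWlAKampgCnp6cAqKioAKmpqQCqqqoAq6urAKysrACtra0Arq6uAK+vrwCwsLAAsbGxALKysgCzs7MAtLS0ALW1tQC2trYAt7e3ALi4uAC5ubkAurq6ALu7uwC8vLwAvb29AL6+vgC/v78AwMDAAMHBwQDCwsIAw8PDAMTExADFxcUAxsbGAMfHxwDIyMgAycnJAMrKygDLy8sAzMzMAM3NzQDOzs4Az8/PANDQ0ADR0dEA0tLSANPT0wDU1NQA1dXVANbW1gDX19cA2NjYANnZ2QDa2toA29vbANzc3ADd3d0A3t7eAN/f3wDg4OAA4eHhAOLi4gDj4+MA5OTkAOXl5QDm5uYA5+fnAOjo6ADp6ekA6urqAOvr6wDs7OwA7e3tAO7u7gDv7+8A8PDwAPHx8QDy8vIA8/PzAPT09AD19fUA9vb2APf39wD4+PgA+fn5APr6+gD7+/sA/Pz8AP39/QD+/v4A////ADgyNz9IQysmLTMyJSg3UE9EUVdvhYBzUD88PkVQSzMuMTU5MCg7W19dcXJ6hIR5XEtIRU1aX0tDRENFPjNNaW1wiI+VlIx9YEtMS1VkcmRXWVlWSUVidnh9lJqZlI1xTkBER1ZocWphYGBbUGJ6gYeRn5eHhopnQjk8QElbaGlmZWdfZIyTk6OkqJB5e35bPjEyMjdIWmNoanJ9krCst72ur5l5b2lLOSclJzFGWGt/iJmrtrzI1L6mpJ6DcVtBNRwiLDhRZXqTsc7KvMTYzqaBd4GBdl1ANRgkMUleeKDC1eXm5N7PtJd/bmZpbFk9MygrOV13h6/c6+no7+zTsqSPdmVcXVdCNi40RmaCjpnB6ejo6OrewrKginhnU01GOzBAV3CFl5Wz4dvf6efi0bKbjH5wW0I4MjxMXW9/kZWiyMTD2eblzaaQgHFoWkc6NkRTYGt0hJOXsrquscTkzZ6He21kVUg+OD5NXGdwgpqdqLGrprHSuZF5dG1fWVNHN0dRWmV1j6SXj5OYmKq1nINuZ2VdYV1USVFicniLoJuHeXZ9iJOMe3JnVVRfbWZeWFtpf46gnn5sXWVxeXZuZF1XRUduhHdnXm53gouej2JGTGNscGhcUUZBPFF5fXhyaHqAhImWjVszN0ZUXl5ZRjYxRmt4cWZeW216fYWNfkklIi5EWlZOPisxXXd7f3NfTF1tamh4Xi4aHig8WVRENSMwYXZ6gH91XVRWT0taSCAWHCEnOEM9MBsoTmZ2e4F5YQ=="/>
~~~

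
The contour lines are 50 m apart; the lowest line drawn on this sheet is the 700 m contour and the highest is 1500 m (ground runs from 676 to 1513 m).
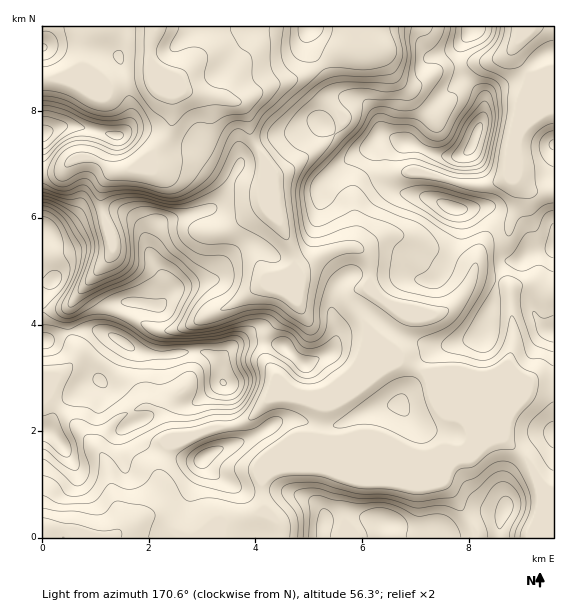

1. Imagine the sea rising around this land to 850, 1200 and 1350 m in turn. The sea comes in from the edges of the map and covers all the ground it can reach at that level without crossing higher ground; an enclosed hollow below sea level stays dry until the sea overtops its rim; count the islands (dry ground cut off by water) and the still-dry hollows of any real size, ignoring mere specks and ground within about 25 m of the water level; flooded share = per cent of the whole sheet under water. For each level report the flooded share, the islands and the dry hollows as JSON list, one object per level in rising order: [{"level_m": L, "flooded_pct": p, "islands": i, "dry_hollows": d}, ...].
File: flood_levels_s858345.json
[{"level_m": 850, "flooded_pct": 10, "islands": 0, "dry_hollows": 0}, {"level_m": 1200, "flooded_pct": 64, "islands": 1, "dry_hollows": 0}, {"level_m": 1350, "flooded_pct": 91, "islands": 2, "dry_hollows": 0}]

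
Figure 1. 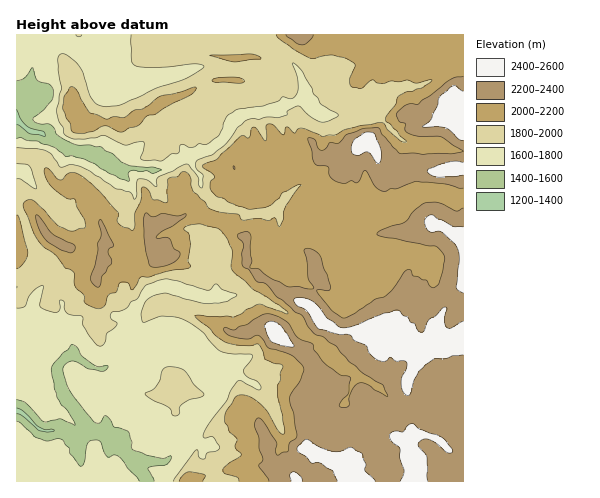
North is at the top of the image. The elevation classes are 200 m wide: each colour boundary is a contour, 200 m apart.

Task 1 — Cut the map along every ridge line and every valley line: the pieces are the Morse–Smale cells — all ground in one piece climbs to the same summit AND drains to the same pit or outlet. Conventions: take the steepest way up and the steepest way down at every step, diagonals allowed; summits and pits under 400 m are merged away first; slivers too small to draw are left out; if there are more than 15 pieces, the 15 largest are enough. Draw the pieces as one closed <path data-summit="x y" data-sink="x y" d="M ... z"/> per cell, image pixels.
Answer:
<path data-summit="463 338" data-sink="17 120" d="M463 34l-446 0-1 181 8-6 8 0 13 24 8 7 15 8 14-5 22 0-2 18 15 6 28-1 16-9-8-5-5-12 2-9 8-7 22-6 6-4 15 1 10 5 12 1 12 11 11 6 0 19 2 10 36 27 19 9-5 3-6 12-17 15 23 15 13 13 4 10 0 4-6 6-9 18 6 46 10 6-2 8 1 12-4 7-15 3 167 1 1-284-10-1-12-4-19 0-31 15-44 4-18-11-14-14-4-3-11 0-4 3-23 23-7 4-21 0-31-11-11-11-4-8 0-8-5-6-5-12 3-3 16-4 11-7 10-13 3-8 4-3 10 13 0 12 4 11 4 4 5 0 3-4 3-16-6-16-1-10 10-2 31-14 4 0 9 12 8 4 39 2 14-3 5-5 3-9 8-8 16-6 15 0 14-8 12-11 16-3z"/><path data-summit="463 338" data-sink="17 411" d="M28 208l-7 2-5 7 1 265 278 0 17-5 3-6-1-12 2-8-10-6-6-46 9-18 6-6 0-4-4-10-13-13-23-15 17-15 6-12 5-3-19-9-36-27-3-30-10-5-12-11-12-1-10-5-15-1-6 4-22 6-8 7-2 4 1 10 4 7 7 6-15 8-28 1-11-5-5 0 2-18-21-1-14 5-15-8-10-11-8-17z"/><path data-summit="463 130" data-sink="17 120" d="M463 63l-16 3-12 11-14 8-15 0-16 6-8 8-3 9-9 6-49 0-8-4-9-12-11 5-9 1-15 8-10 1 1 11 6 16-3 16-3 4-5 0-4-4-4-11 0-12-11-13-16 24-11 7-19 6 5 13 5 6 2 11 13 16 31 11 21 0 7-4 23-23 4-3 11 0 4 3 14 14 18 11 44-4 31-15 19 0 12 4 9 0z"/>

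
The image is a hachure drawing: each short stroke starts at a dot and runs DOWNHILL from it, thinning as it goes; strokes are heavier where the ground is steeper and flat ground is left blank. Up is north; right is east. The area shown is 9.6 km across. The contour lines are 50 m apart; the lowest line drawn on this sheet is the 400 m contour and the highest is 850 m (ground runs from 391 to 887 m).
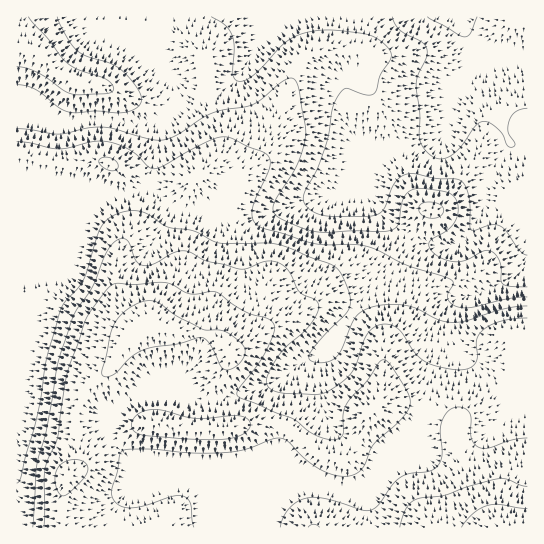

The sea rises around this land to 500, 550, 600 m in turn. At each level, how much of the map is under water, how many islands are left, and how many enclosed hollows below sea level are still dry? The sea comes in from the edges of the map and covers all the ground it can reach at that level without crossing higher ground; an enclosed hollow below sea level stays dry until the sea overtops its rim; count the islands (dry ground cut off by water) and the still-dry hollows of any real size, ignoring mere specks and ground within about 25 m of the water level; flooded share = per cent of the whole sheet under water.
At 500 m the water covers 15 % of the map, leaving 0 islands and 0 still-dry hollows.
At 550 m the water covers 28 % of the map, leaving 0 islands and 0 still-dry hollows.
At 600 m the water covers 36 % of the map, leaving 0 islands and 0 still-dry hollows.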